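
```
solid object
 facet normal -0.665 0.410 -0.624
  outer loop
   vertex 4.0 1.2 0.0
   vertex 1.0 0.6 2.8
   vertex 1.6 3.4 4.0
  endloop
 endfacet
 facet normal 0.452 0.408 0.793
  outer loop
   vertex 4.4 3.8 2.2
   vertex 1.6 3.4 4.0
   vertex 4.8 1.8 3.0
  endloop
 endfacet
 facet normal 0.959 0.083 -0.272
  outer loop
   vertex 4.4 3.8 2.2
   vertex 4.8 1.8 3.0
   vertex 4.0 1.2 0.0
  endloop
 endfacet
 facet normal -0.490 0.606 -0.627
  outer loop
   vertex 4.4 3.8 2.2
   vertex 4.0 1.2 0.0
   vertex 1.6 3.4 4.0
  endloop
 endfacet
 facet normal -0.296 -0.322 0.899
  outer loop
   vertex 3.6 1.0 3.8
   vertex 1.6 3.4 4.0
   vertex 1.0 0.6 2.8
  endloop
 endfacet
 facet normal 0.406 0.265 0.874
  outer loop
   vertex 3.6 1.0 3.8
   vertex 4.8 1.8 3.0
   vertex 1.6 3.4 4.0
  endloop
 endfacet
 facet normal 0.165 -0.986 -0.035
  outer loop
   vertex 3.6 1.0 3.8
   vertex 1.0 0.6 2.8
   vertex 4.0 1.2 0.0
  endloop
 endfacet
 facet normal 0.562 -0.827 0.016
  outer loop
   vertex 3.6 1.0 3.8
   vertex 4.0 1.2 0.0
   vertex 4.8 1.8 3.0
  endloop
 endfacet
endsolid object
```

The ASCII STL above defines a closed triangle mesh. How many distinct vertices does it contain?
6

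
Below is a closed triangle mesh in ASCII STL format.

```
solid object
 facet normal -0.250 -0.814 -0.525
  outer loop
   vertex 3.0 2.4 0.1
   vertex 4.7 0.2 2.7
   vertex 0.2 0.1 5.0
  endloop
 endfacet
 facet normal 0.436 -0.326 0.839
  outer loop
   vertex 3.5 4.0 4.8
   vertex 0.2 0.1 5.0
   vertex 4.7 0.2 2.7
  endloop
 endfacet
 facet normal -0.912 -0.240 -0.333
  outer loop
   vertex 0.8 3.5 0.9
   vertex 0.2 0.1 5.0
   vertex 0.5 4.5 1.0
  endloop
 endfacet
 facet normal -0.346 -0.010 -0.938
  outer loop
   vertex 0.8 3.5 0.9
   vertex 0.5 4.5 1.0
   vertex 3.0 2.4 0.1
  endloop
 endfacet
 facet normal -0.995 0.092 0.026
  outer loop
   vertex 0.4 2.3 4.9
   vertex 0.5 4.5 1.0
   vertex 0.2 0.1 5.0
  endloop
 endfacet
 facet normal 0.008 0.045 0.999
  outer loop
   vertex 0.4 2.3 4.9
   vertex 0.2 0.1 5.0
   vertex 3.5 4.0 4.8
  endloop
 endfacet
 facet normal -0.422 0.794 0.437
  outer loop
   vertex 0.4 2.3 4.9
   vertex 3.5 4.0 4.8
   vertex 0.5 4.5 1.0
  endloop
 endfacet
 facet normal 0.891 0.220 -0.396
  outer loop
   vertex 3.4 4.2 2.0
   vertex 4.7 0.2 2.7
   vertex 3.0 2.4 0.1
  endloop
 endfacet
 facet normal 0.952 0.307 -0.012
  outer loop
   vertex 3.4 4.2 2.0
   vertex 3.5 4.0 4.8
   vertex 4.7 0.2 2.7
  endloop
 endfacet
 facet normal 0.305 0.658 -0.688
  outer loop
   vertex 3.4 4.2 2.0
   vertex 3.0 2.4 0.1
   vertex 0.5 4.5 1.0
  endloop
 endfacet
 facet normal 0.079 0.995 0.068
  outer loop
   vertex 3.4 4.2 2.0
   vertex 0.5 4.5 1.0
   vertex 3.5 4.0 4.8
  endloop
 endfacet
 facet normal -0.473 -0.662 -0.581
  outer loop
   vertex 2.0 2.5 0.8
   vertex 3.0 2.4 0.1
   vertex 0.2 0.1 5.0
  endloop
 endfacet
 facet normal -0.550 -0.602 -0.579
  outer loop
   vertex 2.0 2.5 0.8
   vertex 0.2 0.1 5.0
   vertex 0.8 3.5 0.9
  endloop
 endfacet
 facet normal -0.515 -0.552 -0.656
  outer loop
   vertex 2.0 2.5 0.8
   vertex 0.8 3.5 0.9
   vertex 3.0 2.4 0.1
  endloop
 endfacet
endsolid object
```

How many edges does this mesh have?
21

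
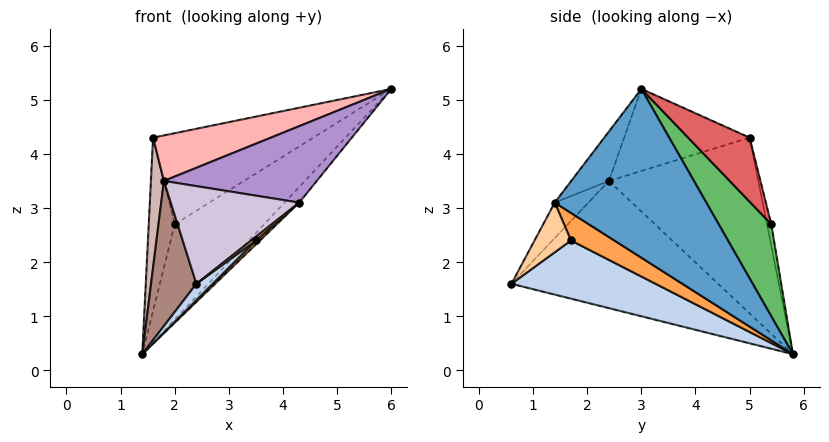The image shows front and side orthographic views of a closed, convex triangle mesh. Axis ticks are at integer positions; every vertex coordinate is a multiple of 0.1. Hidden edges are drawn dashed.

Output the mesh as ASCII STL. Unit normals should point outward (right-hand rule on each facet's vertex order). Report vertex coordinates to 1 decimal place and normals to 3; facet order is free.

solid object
 facet normal 0.747 0.072 -0.660
  outer loop
   vertex 4.3 1.4 3.1
   vertex 1.4 5.8 0.3
   vertex 6.0 3.0 5.2
  endloop
 endfacet
 facet normal 0.632 -0.071 -0.771
  outer loop
   vertex 3.5 1.7 2.4
   vertex 2.4 0.6 1.6
   vertex 1.4 5.8 0.3
  endloop
 endfacet
 facet normal 0.644 -0.060 -0.762
  outer loop
   vertex 3.5 1.7 2.4
   vertex 1.4 5.8 0.3
   vertex 4.3 1.4 3.1
  endloop
 endfacet
 facet normal 0.639 -0.082 -0.765
  outer loop
   vertex 3.5 1.7 2.4
   vertex 4.3 1.4 3.1
   vertex 2.4 0.6 1.6
  endloop
 endfacet
 facet normal 0.507 0.862 0.017
  outer loop
   vertex 2.0 5.4 2.7
   vertex 6.0 3.0 5.2
   vertex 1.4 5.8 0.3
  endloop
 endfacet
 facet normal -0.161 0.966 0.201
  outer loop
   vertex 2.0 5.4 2.7
   vertex 1.4 5.8 0.3
   vertex 1.6 5.0 4.3
  endloop
 endfacet
 facet normal 0.341 0.888 0.307
  outer loop
   vertex 2.0 5.4 2.7
   vertex 1.6 5.0 4.3
   vertex 6.0 3.0 5.2
  endloop
 endfacet
 facet normal -0.321 -0.301 0.898
  outer loop
   vertex 1.8 2.4 3.5
   vertex 6.0 3.0 5.2
   vertex 1.6 5.0 4.3
  endloop
 endfacet
 facet normal -0.175 -0.710 0.682
  outer loop
   vertex 1.8 2.4 3.5
   vertex 4.3 1.4 3.1
   vertex 6.0 3.0 5.2
  endloop
 endfacet
 facet normal -0.194 -0.742 0.642
  outer loop
   vertex 1.8 2.4 3.5
   vertex 2.4 0.6 1.6
   vertex 4.3 1.4 3.1
  endloop
 endfacet
 facet normal -0.971 -0.213 -0.105
  outer loop
   vertex 1.8 2.4 3.5
   vertex 1.4 5.8 0.3
   vertex 2.4 0.6 1.6
  endloop
 endfacet
 facet normal -0.996 -0.087 0.032
  outer loop
   vertex 1.8 2.4 3.5
   vertex 1.6 5.0 4.3
   vertex 1.4 5.8 0.3
  endloop
 endfacet
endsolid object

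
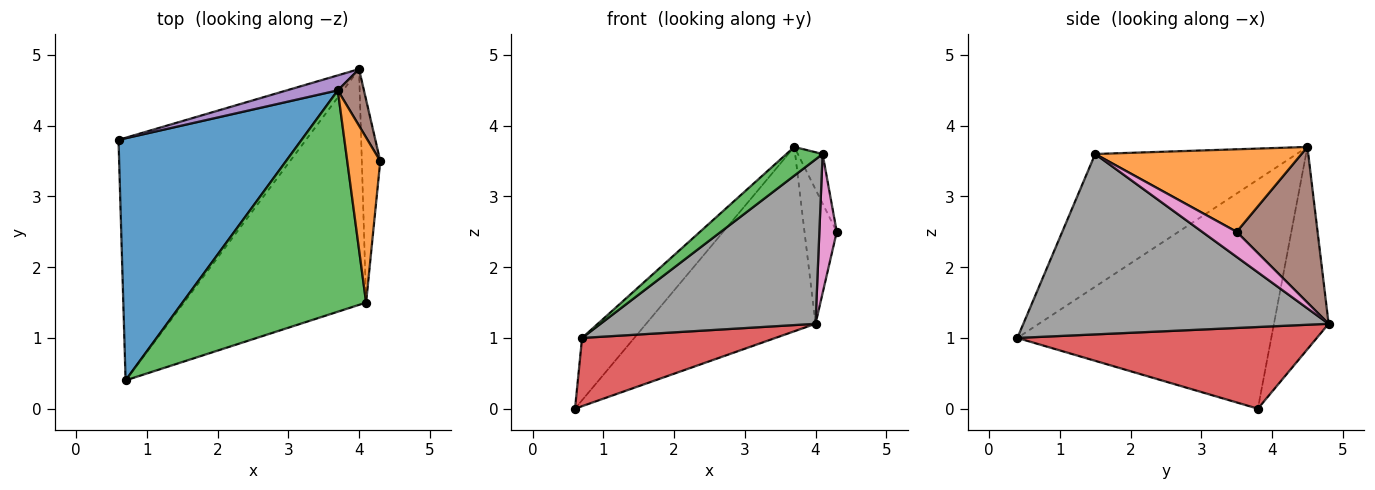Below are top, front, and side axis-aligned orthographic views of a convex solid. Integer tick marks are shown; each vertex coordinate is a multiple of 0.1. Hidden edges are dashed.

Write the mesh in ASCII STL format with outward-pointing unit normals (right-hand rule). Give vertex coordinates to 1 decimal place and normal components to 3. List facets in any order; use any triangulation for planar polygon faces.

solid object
 facet normal -0.771 0.159 0.616
  outer loop
   vertex 3.7 4.5 3.7
   vertex 0.6 3.8 0.0
   vertex 0.7 0.4 1.0
  endloop
 endfacet
 facet normal 0.923 0.111 0.369
  outer loop
   vertex 4.1 1.5 3.6
   vertex 4.3 3.5 2.5
   vertex 3.7 4.5 3.7
  endloop
 endfacet
 facet normal -0.583 -0.105 0.806
  outer loop
   vertex 4.1 1.5 3.6
   vertex 3.7 4.5 3.7
   vertex 0.7 0.4 1.0
  endloop
 endfacet
 facet normal 0.387 -0.250 -0.888
  outer loop
   vertex 4.0 4.8 1.2
   vertex 0.7 0.4 1.0
   vertex 0.6 3.8 0.0
  endloop
 endfacet
 facet normal -0.306 0.949 0.077
  outer loop
   vertex 4.0 4.8 1.2
   vertex 0.6 3.8 0.0
   vertex 3.7 4.5 3.7
  endloop
 endfacet
 facet normal 0.918 0.366 0.154
  outer loop
   vertex 4.0 4.8 1.2
   vertex 3.7 4.5 3.7
   vertex 4.3 3.5 2.5
  endloop
 endfacet
 facet normal 0.746 -0.376 -0.549
  outer loop
   vertex 4.0 4.8 1.2
   vertex 4.3 3.5 2.5
   vertex 4.1 1.5 3.6
  endloop
 endfacet
 facet normal 0.631 -0.444 -0.637
  outer loop
   vertex 4.0 4.8 1.2
   vertex 4.1 1.5 3.6
   vertex 0.7 0.4 1.0
  endloop
 endfacet
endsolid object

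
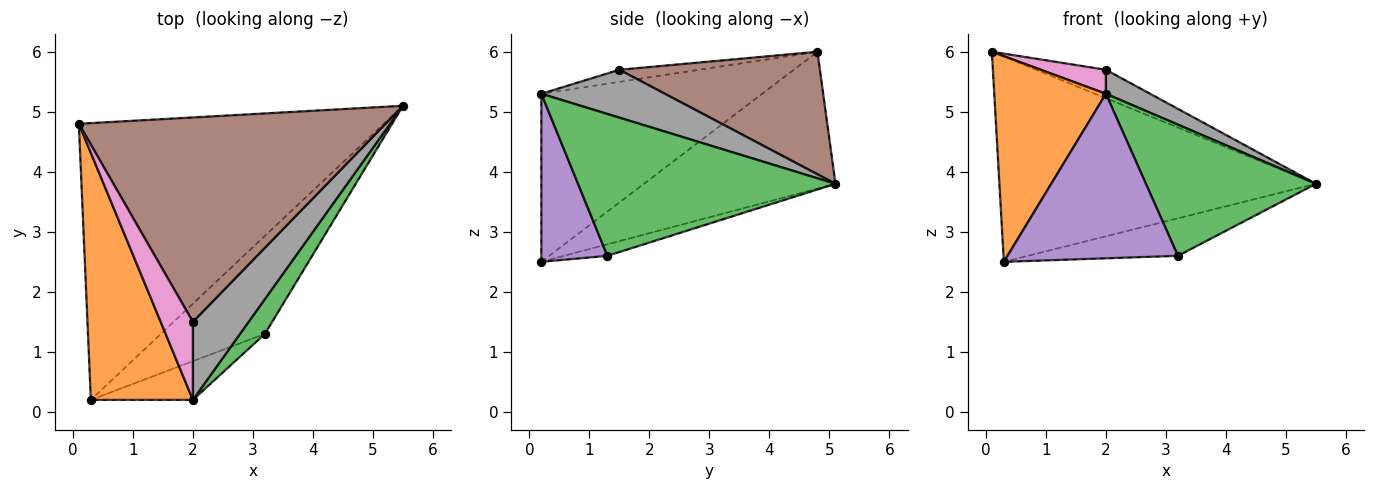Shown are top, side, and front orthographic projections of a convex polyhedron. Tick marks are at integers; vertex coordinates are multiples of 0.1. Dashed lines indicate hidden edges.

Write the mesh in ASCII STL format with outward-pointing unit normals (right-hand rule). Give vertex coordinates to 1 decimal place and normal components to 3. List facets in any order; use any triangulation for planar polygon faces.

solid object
 facet normal -0.339 0.560 -0.756
  outer loop
   vertex 0.3 0.2 2.5
   vertex 0.1 4.8 6.0
   vertex 5.5 5.1 3.8
  endloop
 endfacet
 facet normal -0.785 -0.397 0.476
  outer loop
   vertex 0.3 0.2 2.5
   vertex 2.0 0.2 5.3
   vertex 0.1 4.8 6.0
  endloop
 endfacet
 facet normal 0.826 -0.545 0.145
  outer loop
   vertex 3.2 1.3 2.6
   vertex 5.5 5.1 3.8
   vertex 2.0 0.2 5.3
  endloop
 endfacet
 facet normal -0.103 0.356 -0.929
  outer loop
   vertex 3.2 1.3 2.6
   vertex 0.3 0.2 2.5
   vertex 5.5 5.1 3.8
  endloop
 endfacet
 facet normal 0.353 -0.911 -0.214
  outer loop
   vertex 3.2 1.3 2.6
   vertex 2.0 0.2 5.3
   vertex 0.3 0.2 2.5
  endloop
 endfacet
 facet normal 0.368 0.128 0.921
  outer loop
   vertex 2.0 1.5 5.7
   vertex 5.5 5.1 3.8
   vertex 0.1 4.8 6.0
  endloop
 endfacet
 facet normal -0.339 -0.277 0.899
  outer loop
   vertex 2.0 1.5 5.7
   vertex 0.1 4.8 6.0
   vertex 2.0 0.2 5.3
  endloop
 endfacet
 facet normal 0.635 -0.227 0.739
  outer loop
   vertex 2.0 1.5 5.7
   vertex 2.0 0.2 5.3
   vertex 5.5 5.1 3.8
  endloop
 endfacet
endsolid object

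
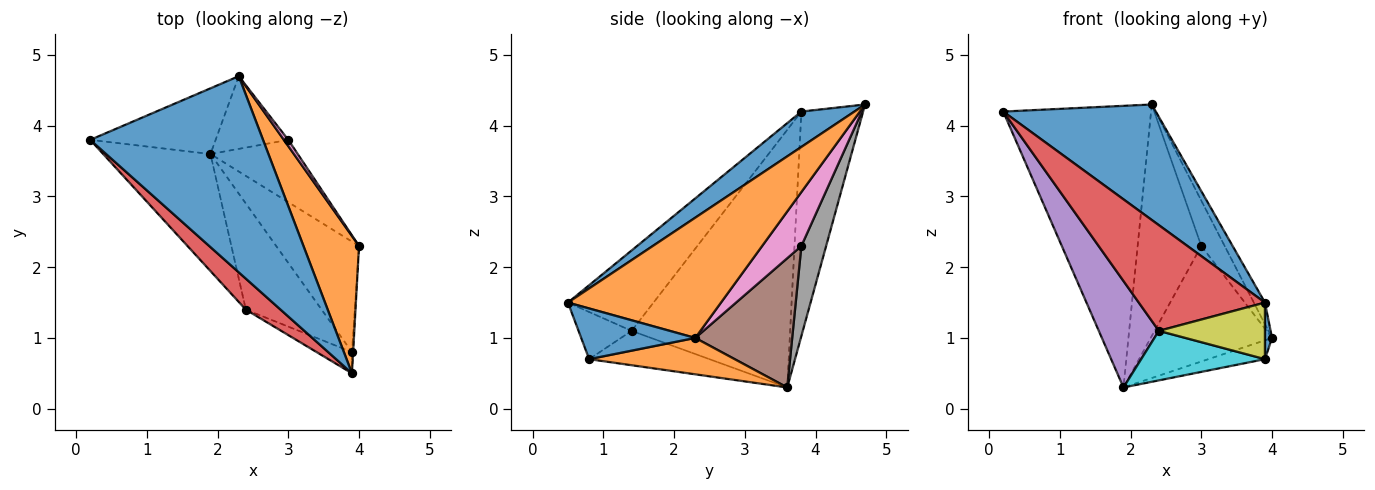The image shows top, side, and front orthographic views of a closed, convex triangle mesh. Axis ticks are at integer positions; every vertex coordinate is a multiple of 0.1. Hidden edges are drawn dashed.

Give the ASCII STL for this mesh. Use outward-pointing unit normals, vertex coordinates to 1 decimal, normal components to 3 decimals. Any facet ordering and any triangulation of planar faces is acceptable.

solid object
 facet normal 0.174 -0.500 0.849
  outer loop
   vertex 2.3 4.7 4.3
   vertex 0.2 3.8 4.2
   vertex 3.9 0.5 1.5
  endloop
 endfacet
 facet normal 0.906 0.066 0.419
  outer loop
   vertex 2.3 4.7 4.3
   vertex 3.9 0.5 1.5
   vertex 4.0 2.3 1.0
  endloop
 endfacet
 facet normal -0.377 0.902 -0.210
  outer loop
   vertex 2.3 4.7 4.3
   vertex 1.9 3.6 0.3
   vertex 0.2 3.8 4.2
  endloop
 endfacet
 facet normal -0.545 -0.804 0.236
  outer loop
   vertex 2.4 1.4 1.1
   vertex 3.9 0.5 1.5
   vertex 0.2 3.8 4.2
  endloop
 endfacet
 facet normal -0.871 -0.330 -0.363
  outer loop
   vertex 2.4 1.4 1.1
   vertex 0.2 3.8 4.2
   vertex 1.9 3.6 0.3
  endloop
 endfacet
 facet normal 0.575 0.720 -0.388
  outer loop
   vertex 3.0 3.8 2.3
   vertex 4.0 2.3 1.0
   vertex 1.9 3.6 0.3
  endloop
 endfacet
 facet normal 0.857 0.510 0.070
  outer loop
   vertex 3.0 3.8 2.3
   vertex 2.3 4.7 4.3
   vertex 4.0 2.3 1.0
  endloop
 endfacet
 facet normal 0.348 0.895 -0.281
  outer loop
   vertex 3.0 3.8 2.3
   vertex 1.9 3.6 0.3
   vertex 2.3 4.7 4.3
  endloop
 endfacet
 facet normal -0.424 -0.848 -0.318
  outer loop
   vertex 3.9 0.8 0.7
   vertex 3.9 0.5 1.5
   vertex 2.4 1.4 1.1
  endloop
 endfacet
 facet normal -0.380 -0.391 -0.838
  outer loop
   vertex 3.9 0.8 0.7
   vertex 2.4 1.4 1.1
   vertex 1.9 3.6 0.3
  endloop
 endfacet
 facet normal 0.998 -0.062 -0.023
  outer loop
   vertex 3.9 0.8 0.7
   vertex 4.0 2.3 1.0
   vertex 3.9 0.5 1.5
  endloop
 endfacet
 facet normal 0.397 0.154 -0.905
  outer loop
   vertex 3.9 0.8 0.7
   vertex 1.9 3.6 0.3
   vertex 4.0 2.3 1.0
  endloop
 endfacet
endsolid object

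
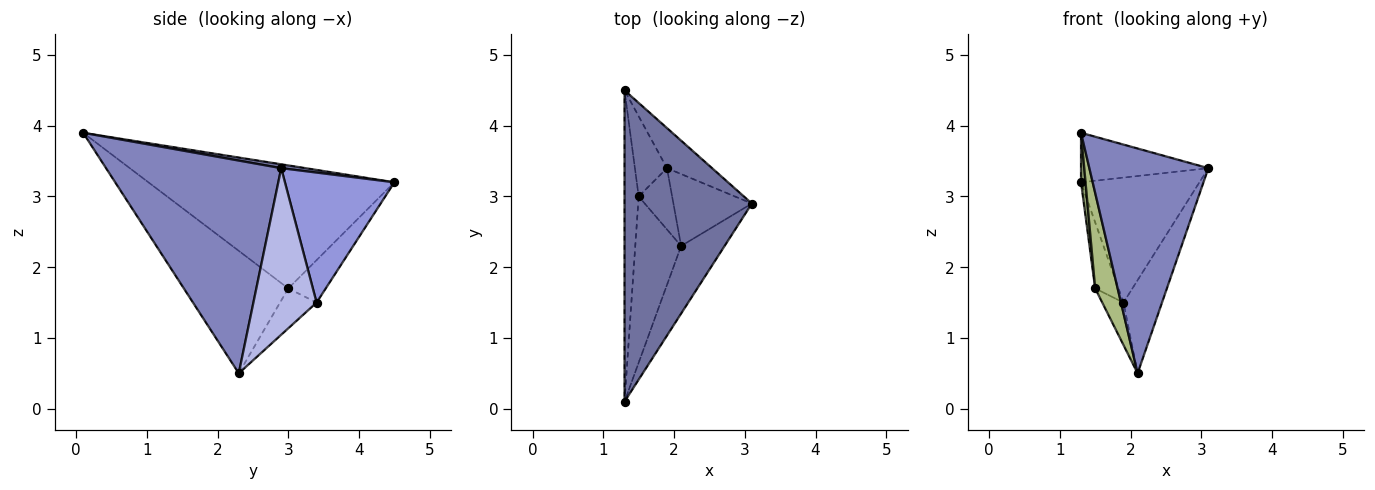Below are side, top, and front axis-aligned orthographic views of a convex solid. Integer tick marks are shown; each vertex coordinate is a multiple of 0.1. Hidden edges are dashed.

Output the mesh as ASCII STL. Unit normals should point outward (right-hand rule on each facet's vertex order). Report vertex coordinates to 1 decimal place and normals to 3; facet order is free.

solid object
 facet normal 0.030 0.157 0.987
  outer loop
   vertex 1.3 0.1 3.9
   vertex 3.1 2.9 3.4
   vertex 1.3 4.5 3.2
  endloop
 endfacet
 facet normal 0.816 -0.554 -0.167
  outer loop
   vertex 2.1 2.3 0.5
   vertex 3.1 2.9 3.4
   vertex 1.3 0.1 3.9
  endloop
 endfacet
 facet normal 0.661 0.715 -0.229
  outer loop
   vertex 1.9 3.4 1.5
   vertex 1.3 4.5 3.2
   vertex 3.1 2.9 3.4
  endloop
 endfacet
 facet normal 0.792 0.483 -0.373
  outer loop
   vertex 1.9 3.4 1.5
   vertex 3.1 2.9 3.4
   vertex 2.1 2.3 0.5
  endloop
 endfacet
 facet normal -0.993 -0.018 -0.114
  outer loop
   vertex 1.5 3.0 1.7
   vertex 1.3 0.1 3.9
   vertex 1.3 4.5 3.2
  endloop
 endfacet
 facet normal -0.918 -0.198 -0.344
  outer loop
   vertex 1.5 3.0 1.7
   vertex 2.1 2.3 0.5
   vertex 1.3 0.1 3.9
  endloop
 endfacet
 facet normal -0.715 0.445 -0.540
  outer loop
   vertex 1.5 3.0 1.7
   vertex 1.3 4.5 3.2
   vertex 1.9 3.4 1.5
  endloop
 endfacet
 facet normal -0.700 0.406 -0.587
  outer loop
   vertex 1.5 3.0 1.7
   vertex 1.9 3.4 1.5
   vertex 2.1 2.3 0.5
  endloop
 endfacet
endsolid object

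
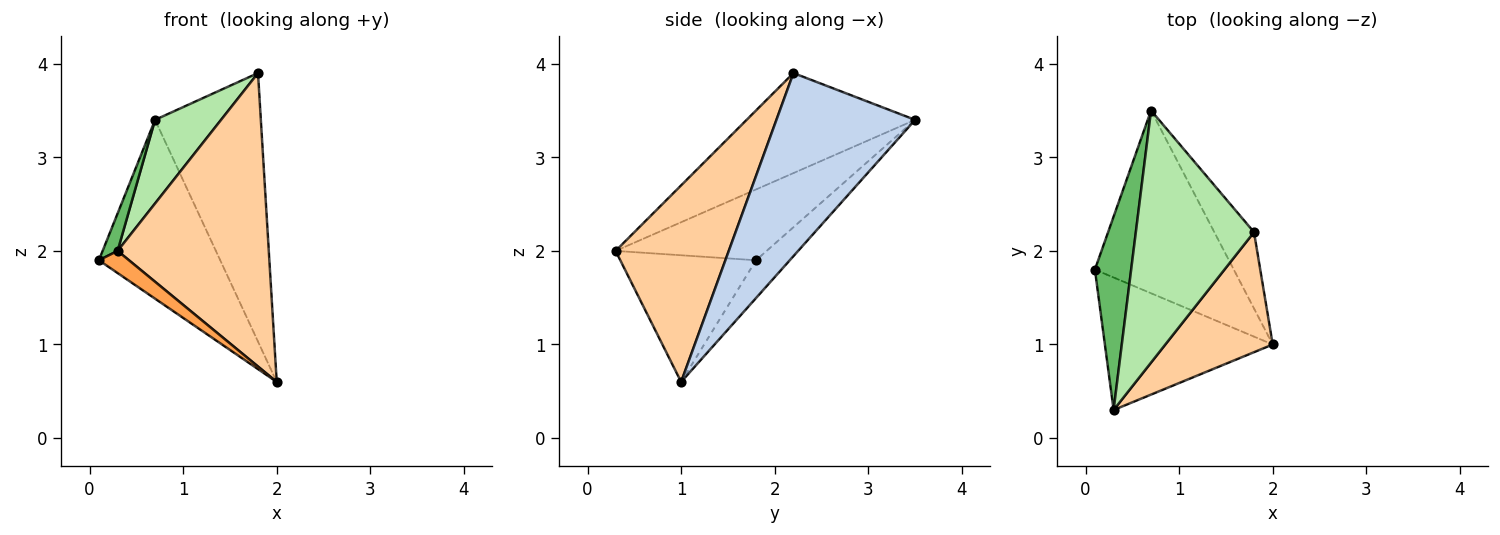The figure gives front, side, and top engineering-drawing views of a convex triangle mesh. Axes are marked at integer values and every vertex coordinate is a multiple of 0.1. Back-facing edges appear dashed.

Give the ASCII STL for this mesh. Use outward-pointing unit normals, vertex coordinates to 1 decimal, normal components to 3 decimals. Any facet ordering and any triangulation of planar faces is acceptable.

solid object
 facet normal -0.191 0.686 -0.702
  outer loop
   vertex 0.7 3.5 3.4
   vertex 2.0 1.0 0.6
   vertex 0.1 1.8 1.9
  endloop
 endfacet
 facet normal 0.784 0.598 -0.170
  outer loop
   vertex 1.8 2.2 3.9
   vertex 2.0 1.0 0.6
   vertex 0.7 3.5 3.4
  endloop
 endfacet
 facet normal -0.597 -0.132 -0.791
  outer loop
   vertex 0.3 0.3 2.0
   vertex 0.1 1.8 1.9
   vertex 2.0 1.0 0.6
  endloop
 endfacet
 facet normal 0.570 -0.761 0.311
  outer loop
   vertex 0.3 0.3 2.0
   vertex 2.0 1.0 0.6
   vertex 1.8 2.2 3.9
  endloop
 endfacet
 facet normal -0.887 -0.088 0.454
  outer loop
   vertex 0.3 0.3 2.0
   vertex 0.7 3.5 3.4
   vertex 0.1 1.8 1.9
  endloop
 endfacet
 facet normal -0.626 -0.245 0.740
  outer loop
   vertex 0.3 0.3 2.0
   vertex 1.8 2.2 3.9
   vertex 0.7 3.5 3.4
  endloop
 endfacet
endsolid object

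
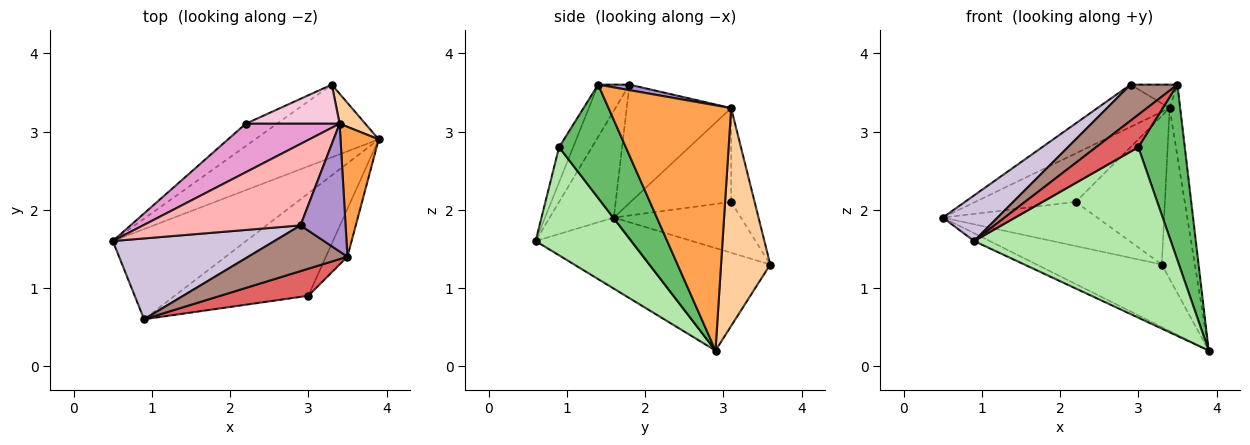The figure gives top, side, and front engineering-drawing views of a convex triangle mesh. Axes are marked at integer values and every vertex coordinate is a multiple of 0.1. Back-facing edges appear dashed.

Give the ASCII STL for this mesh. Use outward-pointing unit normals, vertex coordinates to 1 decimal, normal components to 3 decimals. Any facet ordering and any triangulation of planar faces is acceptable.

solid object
 facet normal -0.532 0.552 -0.642
  outer loop
   vertex 3.3 3.6 1.3
   vertex 3.9 2.9 0.2
   vertex 0.5 1.6 1.9
  endloop
 endfacet
 facet normal -0.469 0.076 -0.880
  outer loop
   vertex 0.9 0.6 1.6
   vertex 0.5 1.6 1.9
   vertex 3.9 2.9 0.2
  endloop
 endfacet
 facet normal 0.985 0.085 0.153
  outer loop
   vertex 3.4 3.1 3.3
   vertex 3.5 1.4 3.6
   vertex 3.9 2.9 0.2
  endloop
 endfacet
 facet normal 0.826 0.555 0.097
  outer loop
   vertex 3.4 3.1 3.3
   vertex 3.9 2.9 0.2
   vertex 3.3 3.6 1.3
  endloop
 endfacet
 facet normal 0.811 -0.565 -0.154
  outer loop
   vertex 3.0 0.9 2.8
   vertex 3.9 2.9 0.2
   vertex 3.5 1.4 3.6
  endloop
 endfacet
 facet normal 0.385 -0.791 -0.475
  outer loop
   vertex 3.0 0.9 2.8
   vertex 0.9 0.6 1.6
   vertex 3.9 2.9 0.2
  endloop
 endfacet
 facet normal -0.248 -0.744 0.620
  outer loop
   vertex 3.0 0.9 2.8
   vertex 3.5 1.4 3.6
   vertex 0.9 0.6 1.6
  endloop
 endfacet
 facet normal -0.555 0.384 0.738
  outer loop
   vertex 2.9 1.8 3.6
   vertex 3.4 3.1 3.3
   vertex 0.5 1.6 1.9
  endloop
 endfacet
 facet normal 0.120 0.179 0.976
  outer loop
   vertex 2.9 1.8 3.6
   vertex 3.5 1.4 3.6
   vertex 3.4 3.1 3.3
  endloop
 endfacet
 facet normal -0.499 -0.426 0.755
  outer loop
   vertex 2.9 1.8 3.6
   vertex 0.5 1.6 1.9
   vertex 0.9 0.6 1.6
  endloop
 endfacet
 facet normal -0.382 -0.573 0.725
  outer loop
   vertex 2.9 1.8 3.6
   vertex 0.9 0.6 1.6
   vertex 3.5 1.4 3.6
  endloop
 endfacet
 facet normal -0.592 0.719 -0.364
  outer loop
   vertex 2.2 3.1 2.1
   vertex 3.3 3.6 1.3
   vertex 0.5 1.6 1.9
  endloop
 endfacet
 facet normal -0.577 0.577 0.577
  outer loop
   vertex 2.2 3.1 2.1
   vertex 0.5 1.6 1.9
   vertex 3.4 3.1 3.3
  endloop
 endfacet
 facet normal -0.247 0.937 0.247
  outer loop
   vertex 2.2 3.1 2.1
   vertex 3.4 3.1 3.3
   vertex 3.3 3.6 1.3
  endloop
 endfacet
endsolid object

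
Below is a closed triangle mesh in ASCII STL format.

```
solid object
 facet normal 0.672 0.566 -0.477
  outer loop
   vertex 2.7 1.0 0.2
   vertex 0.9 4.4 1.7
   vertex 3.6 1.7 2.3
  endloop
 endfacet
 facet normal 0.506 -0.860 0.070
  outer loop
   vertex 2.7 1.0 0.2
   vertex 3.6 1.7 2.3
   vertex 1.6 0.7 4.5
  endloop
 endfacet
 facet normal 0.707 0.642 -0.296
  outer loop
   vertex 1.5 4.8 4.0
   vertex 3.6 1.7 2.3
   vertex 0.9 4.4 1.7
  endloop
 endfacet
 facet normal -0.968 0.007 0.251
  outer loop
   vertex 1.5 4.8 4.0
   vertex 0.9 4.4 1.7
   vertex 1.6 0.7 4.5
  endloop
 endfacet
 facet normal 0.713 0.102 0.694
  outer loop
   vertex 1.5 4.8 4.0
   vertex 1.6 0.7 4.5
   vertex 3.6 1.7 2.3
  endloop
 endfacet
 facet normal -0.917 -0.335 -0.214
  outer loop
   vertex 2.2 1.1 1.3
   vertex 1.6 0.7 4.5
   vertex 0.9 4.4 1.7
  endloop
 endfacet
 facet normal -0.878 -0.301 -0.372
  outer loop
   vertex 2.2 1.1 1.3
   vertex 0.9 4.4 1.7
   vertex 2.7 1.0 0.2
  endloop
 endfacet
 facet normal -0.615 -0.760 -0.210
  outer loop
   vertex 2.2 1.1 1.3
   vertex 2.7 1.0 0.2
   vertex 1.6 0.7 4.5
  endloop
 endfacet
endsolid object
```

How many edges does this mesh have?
12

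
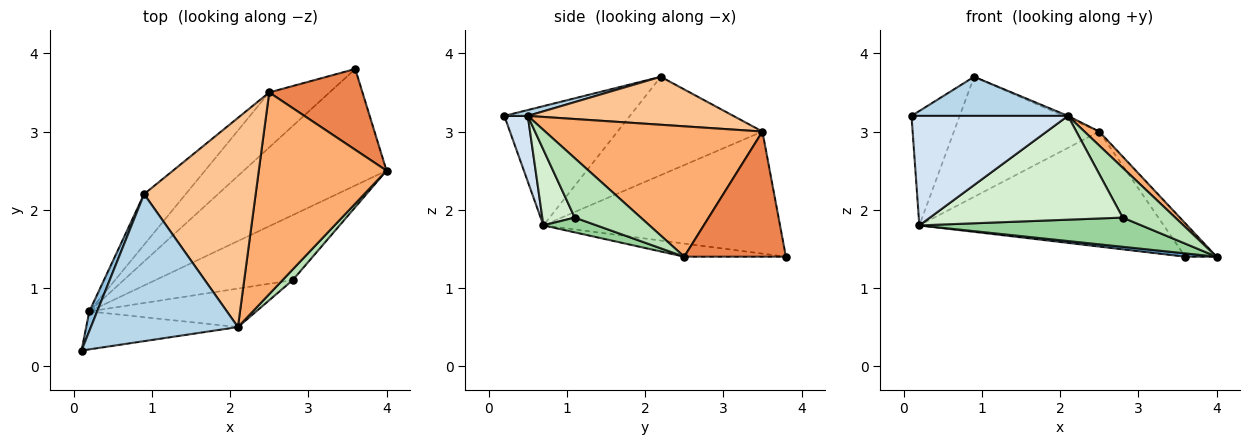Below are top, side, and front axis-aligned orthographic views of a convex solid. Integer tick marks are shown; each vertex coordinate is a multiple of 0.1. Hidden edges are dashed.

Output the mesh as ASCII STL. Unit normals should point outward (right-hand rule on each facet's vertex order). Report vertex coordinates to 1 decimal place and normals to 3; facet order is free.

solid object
 facet normal -0.091 -0.028 -0.995
  outer loop
   vertex 0.2 0.7 1.8
   vertex 3.6 3.8 1.4
   vertex 4.0 2.5 1.4
  endloop
 endfacet
 facet normal -0.932 0.357 0.061
  outer loop
   vertex 0.2 0.7 1.8
   vertex 0.1 0.2 3.2
   vertex 0.9 2.2 3.7
  endloop
 endfacet
 facet normal 0.039 -0.257 0.966
  outer loop
   vertex 2.1 0.5 3.2
   vertex 0.9 2.2 3.7
   vertex 0.1 0.2 3.2
  endloop
 endfacet
 facet normal 0.140 -0.936 -0.324
  outer loop
   vertex 2.1 0.5 3.2
   vertex 0.1 0.2 3.2
   vertex 0.2 0.7 1.8
  endloop
 endfacet
 facet normal 0.779 0.240 0.580
  outer loop
   vertex 2.5 3.5 3.0
   vertex 4.0 2.5 1.4
   vertex 3.6 3.8 1.4
  endloop
 endfacet
 facet normal 0.713 -0.049 0.699
  outer loop
   vertex 2.5 3.5 3.0
   vertex 2.1 0.5 3.2
   vertex 4.0 2.5 1.4
  endloop
 endfacet
 facet normal 0.395 0.009 0.919
  outer loop
   vertex 2.5 3.5 3.0
   vertex 0.9 2.2 3.7
   vertex 2.1 0.5 3.2
  endloop
 endfacet
 facet normal -0.658 0.680 -0.325
  outer loop
   vertex 2.5 3.5 3.0
   vertex 3.6 3.8 1.4
   vertex 0.2 0.7 1.8
  endloop
 endfacet
 facet normal -0.677 0.678 -0.286
  outer loop
   vertex 2.5 3.5 3.0
   vertex 0.2 0.7 1.8
   vertex 0.9 2.2 3.7
  endloop
 endfacet
 facet normal 0.098 -0.408 -0.908
  outer loop
   vertex 2.8 1.1 1.9
   vertex 0.2 0.7 1.8
   vertex 4.0 2.5 1.4
  endloop
 endfacet
 facet normal 0.775 -0.617 0.133
  outer loop
   vertex 2.8 1.1 1.9
   vertex 4.0 2.5 1.4
   vertex 2.1 0.5 3.2
  endloop
 endfacet
 facet normal 0.156 -0.926 -0.344
  outer loop
   vertex 2.8 1.1 1.9
   vertex 2.1 0.5 3.2
   vertex 0.2 0.7 1.8
  endloop
 endfacet
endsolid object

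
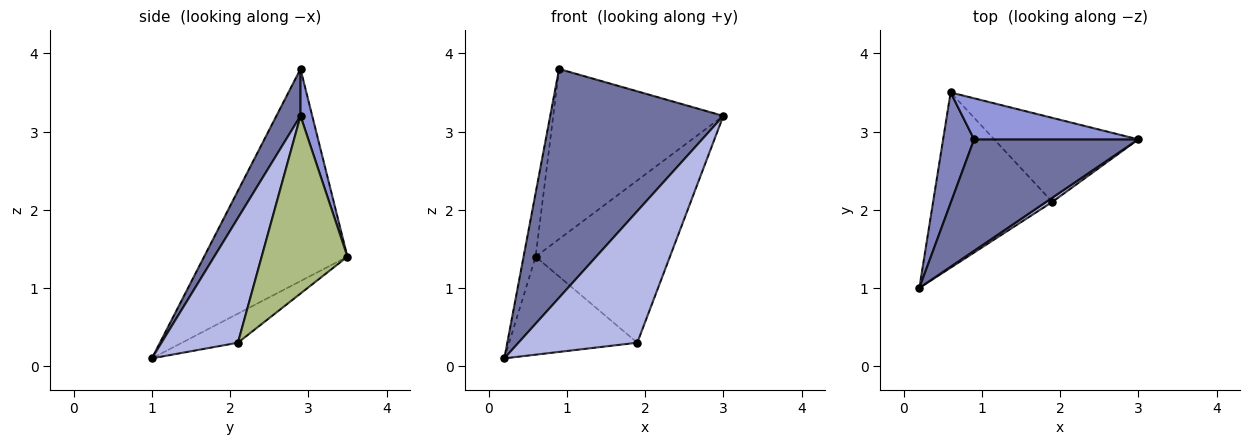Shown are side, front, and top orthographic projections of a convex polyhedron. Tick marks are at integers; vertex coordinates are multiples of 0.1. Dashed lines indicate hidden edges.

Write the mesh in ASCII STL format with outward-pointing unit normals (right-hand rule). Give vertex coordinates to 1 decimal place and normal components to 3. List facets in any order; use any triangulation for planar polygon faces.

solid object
 facet normal 0.124 -0.892 0.435
  outer loop
   vertex 0.9 2.9 3.8
   vertex 0.2 1.0 0.1
   vertex 3.0 2.9 3.2
  endloop
 endfacet
 facet normal -0.986 0.083 0.144
  outer loop
   vertex 0.9 2.9 3.8
   vertex 0.6 3.5 1.4
   vertex 0.2 1.0 0.1
  endloop
 endfacet
 facet normal 0.067 0.970 0.234
  outer loop
   vertex 0.9 2.9 3.8
   vertex 3.0 2.9 3.2
   vertex 0.6 3.5 1.4
  endloop
 endfacet
 facet normal 0.541 -0.841 0.027
  outer loop
   vertex 1.9 2.1 0.3
   vertex 3.0 2.9 3.2
   vertex 0.2 1.0 0.1
  endloop
 endfacet
 facet normal -0.208 0.477 -0.854
  outer loop
   vertex 1.9 2.1 0.3
   vertex 0.2 1.0 0.1
   vertex 0.6 3.5 1.4
  endloop
 endfacet
 facet normal 0.493 0.772 -0.400
  outer loop
   vertex 1.9 2.1 0.3
   vertex 0.6 3.5 1.4
   vertex 3.0 2.9 3.2
  endloop
 endfacet
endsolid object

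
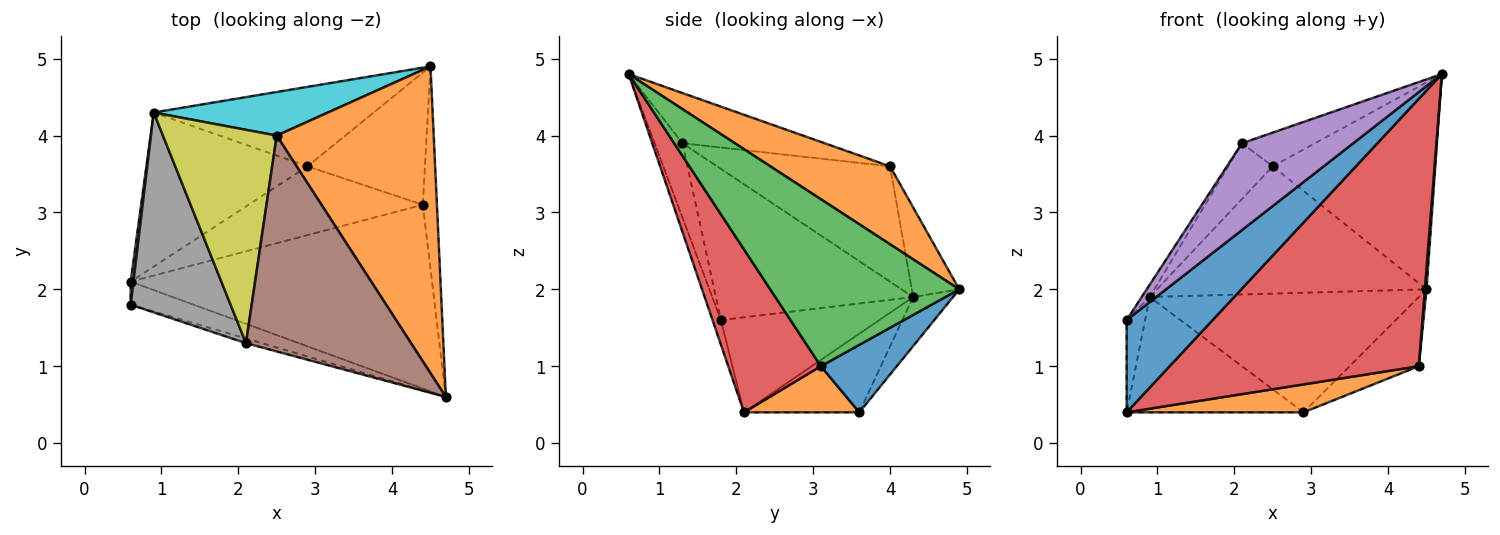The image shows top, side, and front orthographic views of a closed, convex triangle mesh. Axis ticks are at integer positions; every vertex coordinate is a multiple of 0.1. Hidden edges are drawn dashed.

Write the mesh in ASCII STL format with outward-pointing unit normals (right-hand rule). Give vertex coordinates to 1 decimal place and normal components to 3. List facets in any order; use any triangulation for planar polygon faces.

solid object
 facet normal -0.094 -0.966 -0.241
  outer loop
   vertex 0.6 2.1 0.4
   vertex 4.7 0.6 4.8
   vertex 0.6 1.8 1.6
  endloop
 endfacet
 facet normal 0.381 0.517 0.767
  outer loop
   vertex 2.5 4.0 3.6
   vertex 4.7 0.6 4.8
   vertex 4.5 4.9 2.0
  endloop
 endfacet
 facet normal 0.996 -0.009 -0.084
  outer loop
   vertex 4.4 3.1 1.0
   vertex 4.5 4.9 2.0
   vertex 4.7 0.6 4.8
  endloop
 endfacet
 facet normal 0.293 -0.788 -0.542
  outer loop
   vertex 4.4 3.1 1.0
   vertex 4.7 0.6 4.8
   vertex 0.6 2.1 0.4
  endloop
 endfacet
 facet normal -0.243 -0.969 -0.052
  outer loop
   vertex 2.1 1.3 3.9
   vertex 0.6 1.8 1.6
   vertex 4.7 0.6 4.8
  endloop
 endfacet
 facet normal -0.288 0.148 0.946
  outer loop
   vertex 2.1 1.3 3.9
   vertex 4.7 0.6 4.8
   vertex 2.5 4.0 3.6
  endloop
 endfacet
 facet normal -0.993 0.116 0.029
  outer loop
   vertex 0.9 4.3 1.9
   vertex 0.6 2.1 0.4
   vertex 0.6 1.8 1.6
  endloop
 endfacet
 facet normal -0.834 0.034 0.551
  outer loop
   vertex 0.9 4.3 1.9
   vertex 0.6 1.8 1.6
   vertex 2.1 1.3 3.9
  endloop
 endfacet
 facet normal -0.700 0.180 0.691
  outer loop
   vertex 0.9 4.3 1.9
   vertex 2.1 1.3 3.9
   vertex 2.5 4.0 3.6
  endloop
 endfacet
 facet normal -0.164 0.933 0.319
  outer loop
   vertex 0.9 4.3 1.9
   vertex 2.5 4.0 3.6
   vertex 4.5 4.9 2.0
  endloop
 endfacet
 facet normal 0.454 0.413 -0.790
  outer loop
   vertex 2.9 3.6 0.4
   vertex 4.5 4.9 2.0
   vertex 4.4 3.1 1.0
  endloop
 endfacet
 facet normal 0.238 -0.365 -0.900
  outer loop
   vertex 2.9 3.6 0.4
   vertex 4.4 3.1 1.0
   vertex 0.6 2.1 0.4
  endloop
 endfacet
 facet normal -0.123 0.827 -0.549
  outer loop
   vertex 2.9 3.6 0.4
   vertex 0.9 4.3 1.9
   vertex 4.5 4.9 2.0
  endloop
 endfacet
 facet normal -0.364 0.558 -0.746
  outer loop
   vertex 2.9 3.6 0.4
   vertex 0.6 2.1 0.4
   vertex 0.9 4.3 1.9
  endloop
 endfacet
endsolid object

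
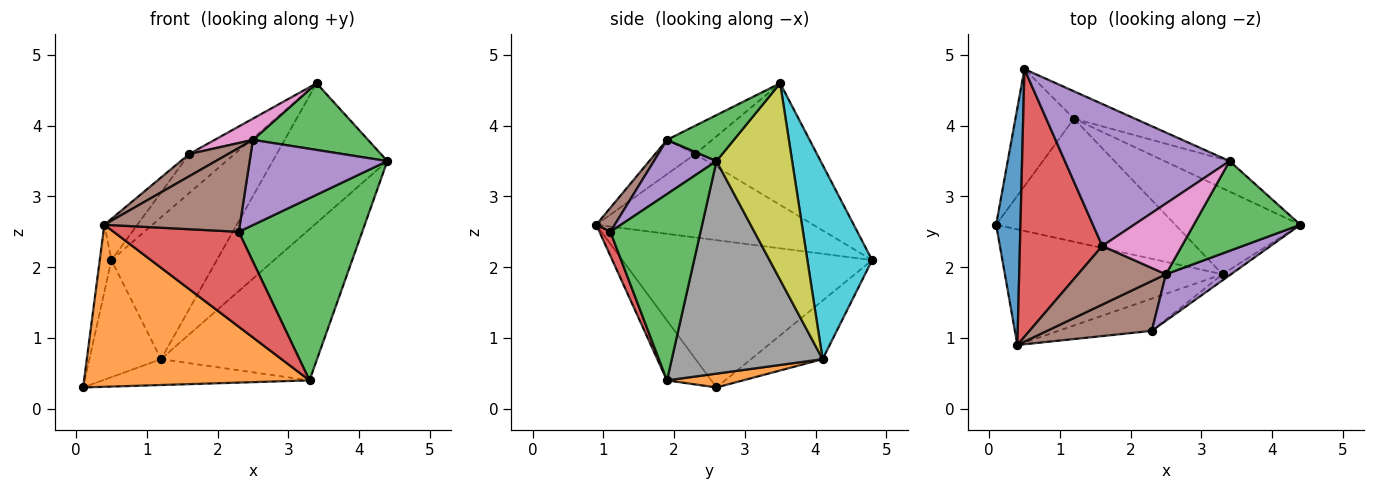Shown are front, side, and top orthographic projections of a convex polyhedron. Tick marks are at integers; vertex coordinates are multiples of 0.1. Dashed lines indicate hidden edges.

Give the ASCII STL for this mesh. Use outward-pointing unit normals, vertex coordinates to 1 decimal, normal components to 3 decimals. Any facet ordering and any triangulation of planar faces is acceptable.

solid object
 facet normal -0.986 0.046 0.163
  outer loop
   vertex 0.4 0.9 2.6
   vertex 0.5 4.8 2.1
   vertex 0.1 2.6 0.3
  endloop
 endfacet
 facet normal -0.158 -0.804 -0.574
  outer loop
   vertex 3.3 1.9 0.4
   vertex 0.4 0.9 2.6
   vertex 0.1 2.6 0.3
  endloop
 endfacet
 facet normal 0.327 -0.563 0.759
  outer loop
   vertex 2.5 1.9 3.8
   vertex 4.4 2.6 3.5
   vertex 3.4 3.5 4.6
  endloop
 endfacet
 facet normal -0.708 0.108 0.698
  outer loop
   vertex 1.6 2.3 3.6
   vertex 0.5 4.8 2.1
   vertex 0.4 0.9 2.6
  endloop
 endfacet
 facet normal -0.580 0.216 0.785
  outer loop
   vertex 1.6 2.3 3.6
   vertex 3.4 3.5 4.6
   vertex 0.5 4.8 2.1
  endloop
 endfacet
 facet normal -0.343 -0.333 0.878
  outer loop
   vertex 1.6 2.3 3.6
   vertex 0.4 0.9 2.6
   vertex 2.5 1.9 3.8
  endloop
 endfacet
 facet normal -0.322 -0.272 0.907
  outer loop
   vertex 1.6 2.3 3.6
   vertex 2.5 1.9 3.8
   vertex 3.4 3.5 4.6
  endloop
 endfacet
 facet normal 0.643 0.666 -0.379
  outer loop
   vertex 1.2 4.1 0.7
   vertex 4.4 2.6 3.5
   vertex 3.3 1.9 0.4
  endloop
 endfacet
 facet normal 0.542 0.821 -0.179
  outer loop
   vertex 1.2 4.1 0.7
   vertex 3.4 3.5 4.6
   vertex 4.4 2.6 3.5
  endloop
 endfacet
 facet normal 0.517 0.841 -0.162
  outer loop
   vertex 1.2 4.1 0.7
   vertex 0.5 4.8 2.1
   vertex 3.4 3.5 4.6
  endloop
 endfacet
 facet normal -0.577 0.577 -0.577
  outer loop
   vertex 1.2 4.1 0.7
   vertex 0.1 2.6 0.3
   vertex 0.5 4.8 2.1
  endloop
 endfacet
 facet normal 0.075 0.205 -0.976
  outer loop
   vertex 1.2 4.1 0.7
   vertex 3.3 1.9 0.4
   vertex 0.1 2.6 0.3
  endloop
 endfacet
 facet normal 0.589 -0.807 -0.027
  outer loop
   vertex 2.3 1.1 2.5
   vertex 3.3 1.9 0.4
   vertex 4.4 2.6 3.5
  endloop
 endfacet
 facet normal 0.082 -0.944 -0.320
  outer loop
   vertex 2.3 1.1 2.5
   vertex 0.4 0.9 2.6
   vertex 3.3 1.9 0.4
  endloop
 endfacet
 facet normal 0.371 -0.815 0.445
  outer loop
   vertex 2.3 1.1 2.5
   vertex 4.4 2.6 3.5
   vertex 2.5 1.9 3.8
  endloop
 endfacet
 facet normal 0.117 -0.854 0.507
  outer loop
   vertex 2.3 1.1 2.5
   vertex 2.5 1.9 3.8
   vertex 0.4 0.9 2.6
  endloop
 endfacet
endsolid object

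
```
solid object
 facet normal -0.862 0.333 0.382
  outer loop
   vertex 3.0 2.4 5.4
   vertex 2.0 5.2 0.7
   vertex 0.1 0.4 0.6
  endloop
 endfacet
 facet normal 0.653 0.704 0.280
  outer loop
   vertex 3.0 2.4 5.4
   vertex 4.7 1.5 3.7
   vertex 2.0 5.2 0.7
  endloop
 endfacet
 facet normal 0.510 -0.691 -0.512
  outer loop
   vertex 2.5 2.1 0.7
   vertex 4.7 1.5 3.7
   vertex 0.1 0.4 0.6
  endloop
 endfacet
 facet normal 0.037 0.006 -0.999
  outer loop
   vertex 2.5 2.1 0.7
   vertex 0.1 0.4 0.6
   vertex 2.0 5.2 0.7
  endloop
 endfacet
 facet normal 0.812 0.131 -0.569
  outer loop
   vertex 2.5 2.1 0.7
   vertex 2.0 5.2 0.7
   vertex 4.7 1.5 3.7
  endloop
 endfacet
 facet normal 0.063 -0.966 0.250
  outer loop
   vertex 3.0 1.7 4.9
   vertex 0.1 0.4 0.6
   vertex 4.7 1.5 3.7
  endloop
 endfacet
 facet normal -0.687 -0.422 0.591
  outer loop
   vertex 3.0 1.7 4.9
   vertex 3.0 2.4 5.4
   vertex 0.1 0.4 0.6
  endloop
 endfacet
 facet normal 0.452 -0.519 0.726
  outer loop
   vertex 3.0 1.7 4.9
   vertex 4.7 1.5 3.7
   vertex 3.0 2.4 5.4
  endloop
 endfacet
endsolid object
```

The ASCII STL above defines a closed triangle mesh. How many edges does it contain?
12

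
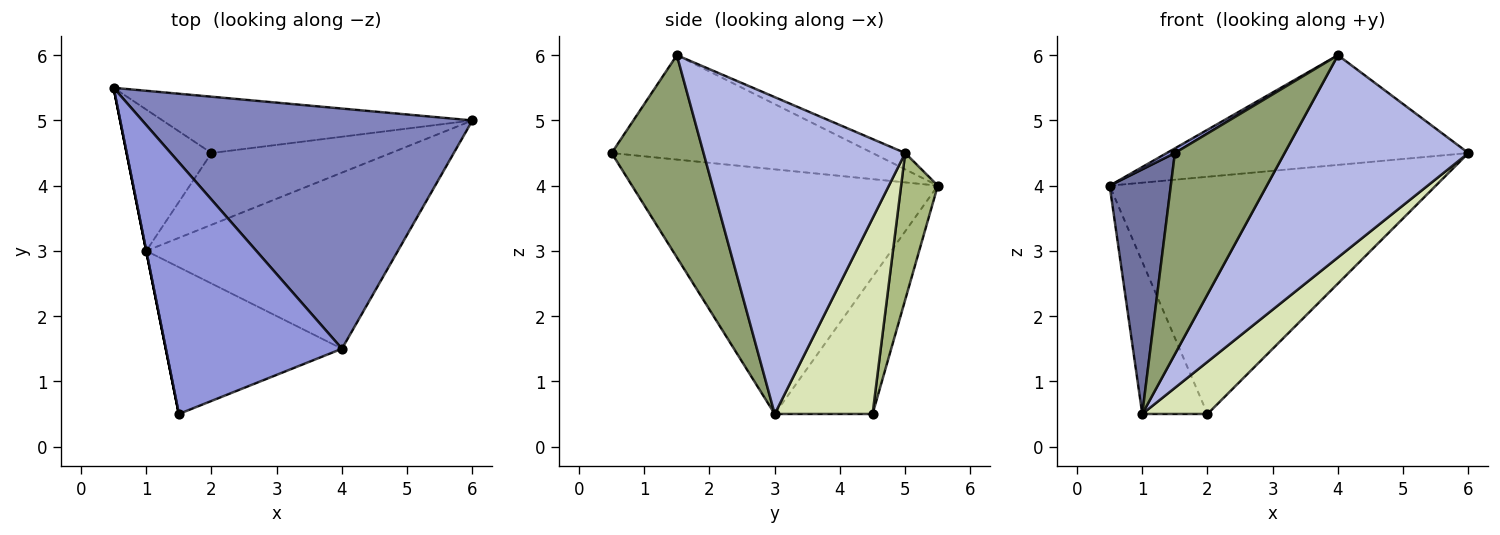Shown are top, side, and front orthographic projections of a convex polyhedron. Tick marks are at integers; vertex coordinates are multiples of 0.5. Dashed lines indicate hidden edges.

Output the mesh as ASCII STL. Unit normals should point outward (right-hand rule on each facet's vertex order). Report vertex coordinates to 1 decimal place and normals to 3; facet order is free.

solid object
 facet normal -0.981 -0.196 0.000
  outer loop
   vertex 1.0 3.0 0.5
   vertex 1.5 0.5 4.5
   vertex 0.5 5.5 4.0
  endloop
 endfacet
 facet normal -0.045 0.415 0.909
  outer loop
   vertex 4.0 1.5 6.0
   vertex 6.0 5.0 4.5
   vertex 0.5 5.5 4.0
  endloop
 endfacet
 facet normal -0.510 -0.016 0.860
  outer loop
   vertex 4.0 1.5 6.0
   vertex 0.5 5.5 4.0
   vertex 1.5 0.5 4.5
  endloop
 endfacet
 facet normal 0.637 -0.581 -0.506
  outer loop
   vertex 4.0 1.5 6.0
   vertex 1.0 3.0 0.5
   vertex 6.0 5.0 4.5
  endloop
 endfacet
 facet normal 0.560 -0.669 -0.488
  outer loop
   vertex 4.0 1.5 6.0
   vertex 1.5 0.5 4.5
   vertex 1.0 3.0 0.5
  endloop
 endfacet
 facet normal 0.109 0.967 -0.230
  outer loop
   vertex 2.0 4.5 0.5
   vertex 0.5 5.5 4.0
   vertex 6.0 5.0 4.5
  endloop
 endfacet
 facet normal -0.740 0.493 -0.458
  outer loop
   vertex 2.0 4.5 0.5
   vertex 1.0 3.0 0.5
   vertex 0.5 5.5 4.0
  endloop
 endfacet
 facet normal 0.662 -0.441 -0.606
  outer loop
   vertex 2.0 4.5 0.5
   vertex 6.0 5.0 4.5
   vertex 1.0 3.0 0.5
  endloop
 endfacet
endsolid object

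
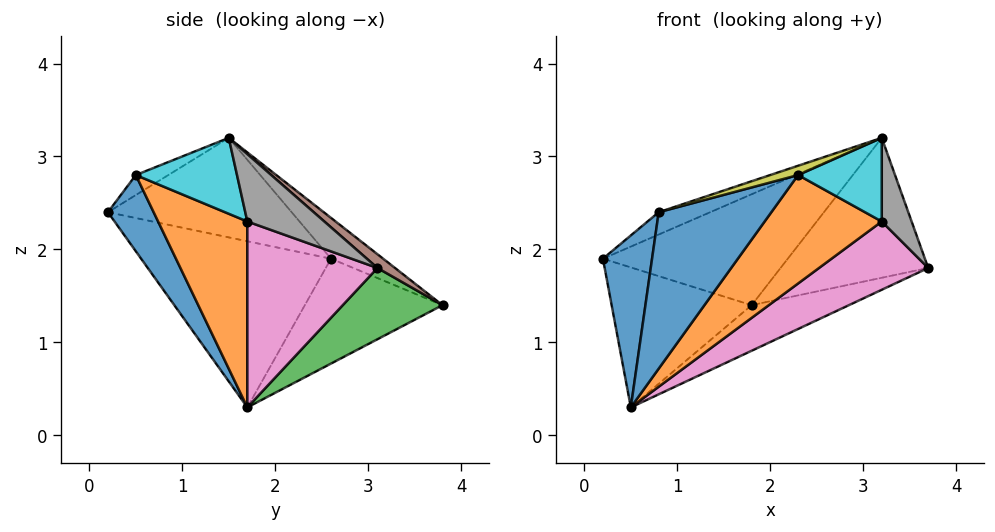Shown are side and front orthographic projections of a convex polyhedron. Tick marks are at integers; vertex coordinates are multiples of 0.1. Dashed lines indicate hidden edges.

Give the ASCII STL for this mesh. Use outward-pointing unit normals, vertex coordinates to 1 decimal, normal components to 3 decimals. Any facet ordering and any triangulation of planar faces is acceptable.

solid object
 facet normal -0.967 -0.250 -0.041
  outer loop
   vertex 0.5 1.7 0.3
   vertex 0.8 0.2 2.4
   vertex 0.2 2.6 1.9
  endloop
 endfacet
 facet normal -0.619 0.629 -0.470
  outer loop
   vertex 1.8 3.8 1.4
   vertex 0.5 1.7 0.3
   vertex 0.2 2.6 1.9
  endloop
 endfacet
 facet normal 0.299 0.291 -0.909
  outer loop
   vertex 1.8 3.8 1.4
   vertex 3.7 3.1 1.8
   vertex 0.5 1.7 0.3
  endloop
 endfacet
 facet normal -0.364 0.102 0.926
  outer loop
   vertex 3.2 1.5 3.2
   vertex 0.2 2.6 1.9
   vertex 0.8 0.2 2.4
  endloop
 endfacet
 facet normal -0.155 0.549 0.822
  outer loop
   vertex 3.2 1.5 3.2
   vertex 1.8 3.8 1.4
   vertex 0.2 2.6 1.9
  endloop
 endfacet
 facet normal 0.076 0.643 0.762
  outer loop
   vertex 3.2 1.5 3.2
   vertex 3.7 3.1 1.8
   vertex 1.8 3.8 1.4
  endloop
 endfacet
 facet normal 0.532 -0.447 -0.719
  outer loop
   vertex 3.2 1.7 2.3
   vertex 0.5 1.7 0.3
   vertex 3.7 3.1 1.8
  endloop
 endfacet
 facet normal 0.929 -0.361 -0.080
  outer loop
   vertex 3.2 1.7 2.3
   vertex 3.7 3.1 1.8
   vertex 3.2 1.5 3.2
  endloop
 endfacet
 facet normal -0.218 -0.187 0.958
  outer loop
   vertex 2.3 0.5 2.8
   vertex 3.2 1.5 3.2
   vertex 0.8 0.2 2.4
  endloop
 endfacet
 facet normal 0.763 -0.631 -0.140
  outer loop
   vertex 2.3 0.5 2.8
   vertex 3.2 1.7 2.3
   vertex 3.2 1.5 3.2
  endloop
 endfacet
 facet normal 0.306 -0.754 -0.582
  outer loop
   vertex 2.3 0.5 2.8
   vertex 0.8 0.2 2.4
   vertex 0.5 1.7 0.3
  endloop
 endfacet
 facet normal 0.469 -0.616 -0.633
  outer loop
   vertex 2.3 0.5 2.8
   vertex 0.5 1.7 0.3
   vertex 3.2 1.7 2.3
  endloop
 endfacet
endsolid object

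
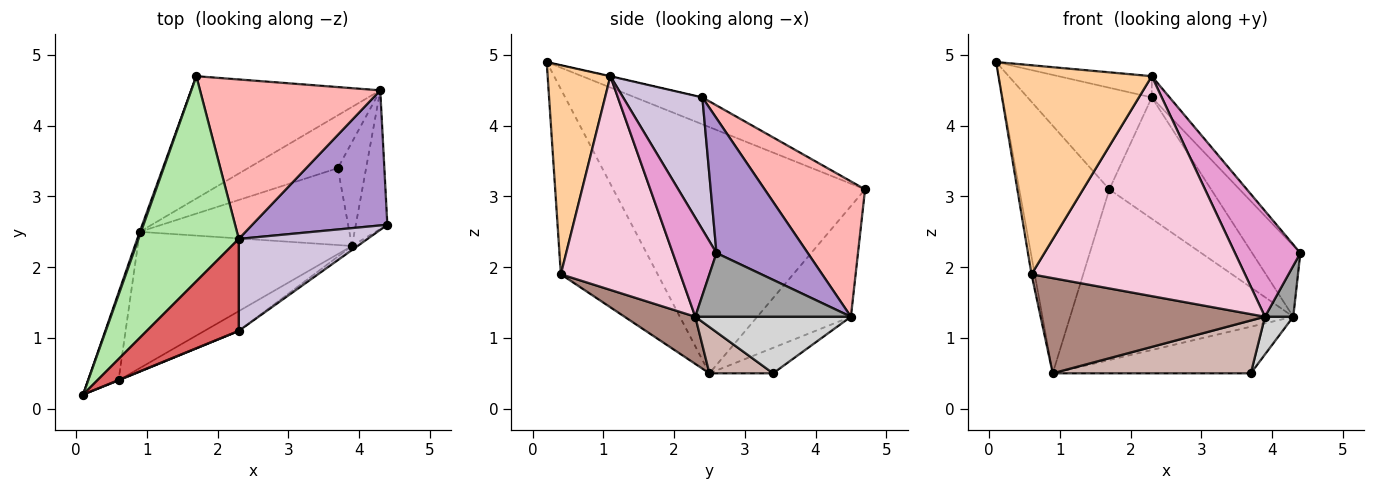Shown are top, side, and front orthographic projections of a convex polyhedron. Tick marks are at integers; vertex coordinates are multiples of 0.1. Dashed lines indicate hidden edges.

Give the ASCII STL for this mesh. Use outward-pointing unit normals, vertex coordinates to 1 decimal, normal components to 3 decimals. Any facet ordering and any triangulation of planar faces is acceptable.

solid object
 facet normal -0.942 0.337 0.005
  outer loop
   vertex 0.9 2.5 0.5
   vertex 0.1 0.2 4.9
   vertex 1.7 4.7 3.1
  endloop
 endfacet
 facet normal -0.323 0.769 -0.552
  outer loop
   vertex 4.3 4.5 1.3
   vertex 0.9 2.5 0.5
   vertex 1.7 4.7 3.1
  endloop
 endfacet
 facet normal -0.986 0.033 -0.162
  outer loop
   vertex 0.6 0.4 1.9
   vertex 0.1 0.2 4.9
   vertex 0.9 2.5 0.5
  endloop
 endfacet
 facet normal 0.379 -0.926 0.001
  outer loop
   vertex 0.6 0.4 1.9
   vertex 2.3 1.1 4.7
   vertex 0.1 0.2 4.9
  endloop
 endfacet
 facet normal -0.208 0.647 -0.734
  outer loop
   vertex 3.7 3.4 0.5
   vertex 0.9 2.5 0.5
   vertex 4.3 4.5 1.3
  endloop
 endfacet
 facet normal -0.234 0.432 0.871
  outer loop
   vertex 2.3 2.4 4.4
   vertex 1.7 4.7 3.1
   vertex 0.1 0.2 4.9
  endloop
 endfacet
 facet normal -0.003 0.225 0.974
  outer loop
   vertex 2.3 2.4 4.4
   vertex 0.1 0.2 4.9
   vertex 2.3 1.1 4.7
  endloop
 endfacet
 facet normal 0.513 0.520 0.683
  outer loop
   vertex 2.3 2.4 4.4
   vertex 4.3 4.5 1.3
   vertex 1.7 4.7 3.1
  endloop
 endfacet
 facet normal 0.662 0.349 0.663
  outer loop
   vertex 2.3 2.4 4.4
   vertex 4.4 2.6 2.2
   vertex 4.3 4.5 1.3
  endloop
 endfacet
 facet normal 0.707 0.159 0.689
  outer loop
   vertex 2.3 2.4 4.4
   vertex 2.3 1.1 4.7
   vertex 4.4 2.6 2.2
  endloop
 endfacet
 facet normal 0.178 -0.563 -0.807
  outer loop
   vertex 3.9 2.3 1.3
   vertex 0.6 0.4 1.9
   vertex 0.9 2.5 0.5
  endloop
 endfacet
 facet normal 0.179 -0.557 -0.811
  outer loop
   vertex 3.9 2.3 1.3
   vertex 0.9 2.5 0.5
   vertex 3.7 3.4 0.5
  endloop
 endfacet
 facet normal 0.556 -0.831 -0.032
  outer loop
   vertex 3.9 2.3 1.3
   vertex 4.4 2.6 2.2
   vertex 2.3 1.1 4.7
  endloop
 endfacet
 facet normal 0.487 -0.870 -0.078
  outer loop
   vertex 3.9 2.3 1.3
   vertex 2.3 1.1 4.7
   vertex 0.6 0.4 1.9
  endloop
 endfacet
 facet normal 0.885 -0.161 -0.438
  outer loop
   vertex 3.9 2.3 1.3
   vertex 4.3 4.5 1.3
   vertex 4.4 2.6 2.2
  endloop
 endfacet
 facet normal 0.883 -0.161 -0.441
  outer loop
   vertex 3.9 2.3 1.3
   vertex 3.7 3.4 0.5
   vertex 4.3 4.5 1.3
  endloop
 endfacet
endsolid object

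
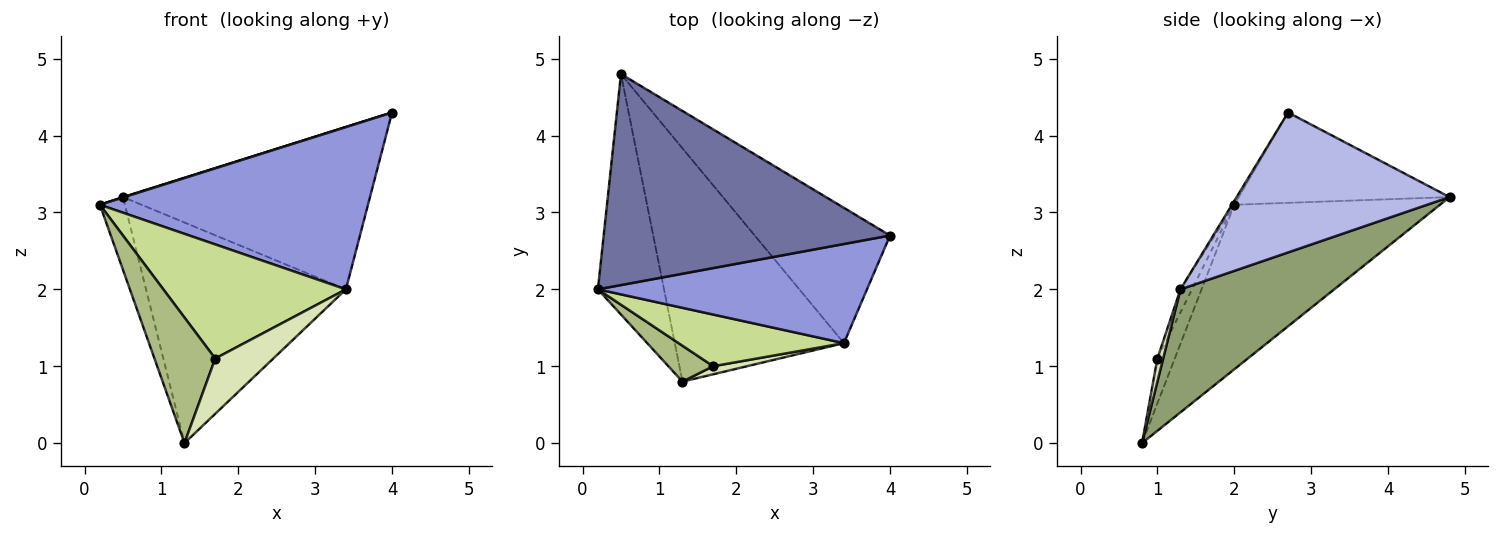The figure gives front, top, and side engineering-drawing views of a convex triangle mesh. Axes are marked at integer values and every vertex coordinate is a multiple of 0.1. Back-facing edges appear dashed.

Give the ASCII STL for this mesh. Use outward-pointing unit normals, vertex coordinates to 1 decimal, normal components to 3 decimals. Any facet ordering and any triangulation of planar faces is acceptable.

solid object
 facet normal -0.301 -0.002 0.954
  outer loop
   vertex 0.5 4.8 3.2
   vertex 0.2 2.0 3.1
   vertex 4.0 2.7 4.3
  endloop
 endfacet
 facet normal -0.922 0.112 -0.371
  outer loop
   vertex 1.3 0.8 0.0
   vertex 0.2 2.0 3.1
   vertex 0.5 4.8 3.2
  endloop
 endfacet
 facet normal -0.007 -0.853 0.521
  outer loop
   vertex 3.4 1.3 2.0
   vertex 4.0 2.7 4.3
   vertex 0.2 2.0 3.1
  endloop
 endfacet
 facet normal 0.552 0.640 -0.534
  outer loop
   vertex 3.4 1.3 2.0
   vertex 0.5 4.8 3.2
   vertex 4.0 2.7 4.3
  endloop
 endfacet
 facet normal 0.467 0.607 -0.642
  outer loop
   vertex 3.4 1.3 2.0
   vertex 1.3 0.8 0.0
   vertex 0.5 4.8 3.2
  endloop
 endfacet
 facet normal -0.265 -0.927 0.265
  outer loop
   vertex 1.7 1.0 1.1
   vertex 0.2 2.0 3.1
   vertex 1.3 0.8 0.0
  endloop
 endfacet
 facet normal -0.057 -0.910 0.412
  outer loop
   vertex 1.7 1.0 1.1
   vertex 3.4 1.3 2.0
   vertex 0.2 2.0 3.1
  endloop
 endfacet
 facet normal 0.098 -0.985 0.143
  outer loop
   vertex 1.7 1.0 1.1
   vertex 1.3 0.8 0.0
   vertex 3.4 1.3 2.0
  endloop
 endfacet
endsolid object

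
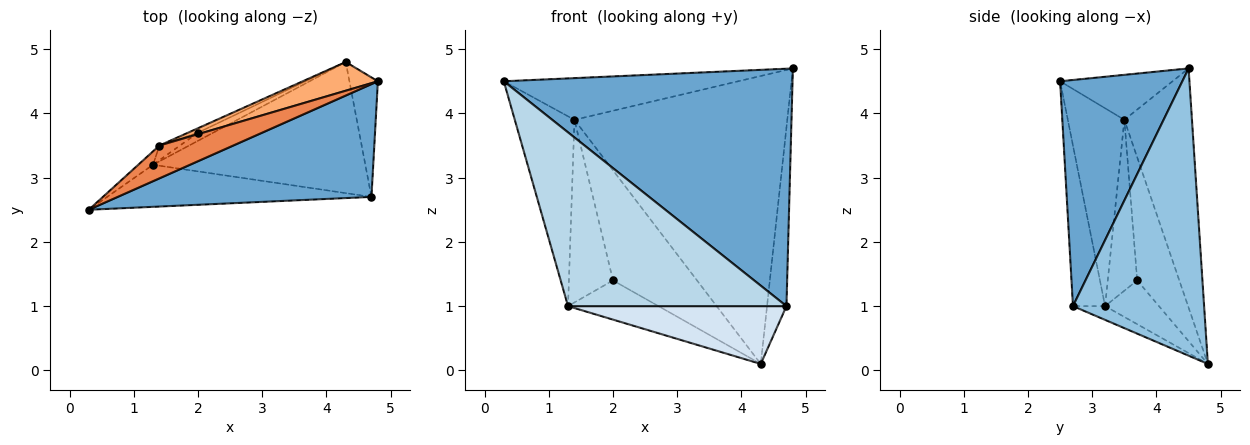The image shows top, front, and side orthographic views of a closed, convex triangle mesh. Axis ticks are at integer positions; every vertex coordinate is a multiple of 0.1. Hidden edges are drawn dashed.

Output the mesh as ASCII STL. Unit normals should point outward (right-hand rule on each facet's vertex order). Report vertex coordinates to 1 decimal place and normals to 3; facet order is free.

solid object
 facet normal 0.357 -0.844 0.401
  outer loop
   vertex 4.7 2.7 1.0
   vertex 4.8 4.5 4.7
   vertex 0.3 2.5 4.5
  endloop
 endfacet
 facet normal 0.985 0.146 -0.098
  outer loop
   vertex 4.7 2.7 1.0
   vertex 4.3 4.8 0.1
   vertex 4.8 4.5 4.7
  endloop
 endfacet
 facet normal -0.141 -0.962 -0.233
  outer loop
   vertex 1.3 3.2 1.0
   vertex 4.7 2.7 1.0
   vertex 0.3 2.5 4.5
  endloop
 endfacet
 facet normal -0.059 -0.403 -0.913
  outer loop
   vertex 1.3 3.2 1.0
   vertex 4.3 4.8 0.1
   vertex 4.7 2.7 1.0
  endloop
 endfacet
 facet normal -0.352 0.735 0.579
  outer loop
   vertex 1.4 3.5 3.9
   vertex 0.3 2.5 4.5
   vertex 4.8 4.5 4.7
  endloop
 endfacet
 facet normal -0.301 0.949 0.095
  outer loop
   vertex 1.4 3.5 3.9
   vertex 4.8 4.5 4.7
   vertex 4.3 4.8 0.1
  endloop
 endfacet
 facet normal -0.687 0.725 -0.051
  outer loop
   vertex 1.4 3.5 3.9
   vertex 1.3 3.2 1.0
   vertex 0.3 2.5 4.5
  endloop
 endfacet
 facet normal -0.504 0.846 -0.176
  outer loop
   vertex 2.0 3.7 1.4
   vertex 4.3 4.8 0.1
   vertex 1.3 3.2 1.0
  endloop
 endfacet
 facet normal -0.448 0.893 -0.036
  outer loop
   vertex 2.0 3.7 1.4
   vertex 1.4 3.5 3.9
   vertex 4.3 4.8 0.1
  endloop
 endfacet
 facet normal -0.554 0.830 -0.067
  outer loop
   vertex 2.0 3.7 1.4
   vertex 1.3 3.2 1.0
   vertex 1.4 3.5 3.9
  endloop
 endfacet
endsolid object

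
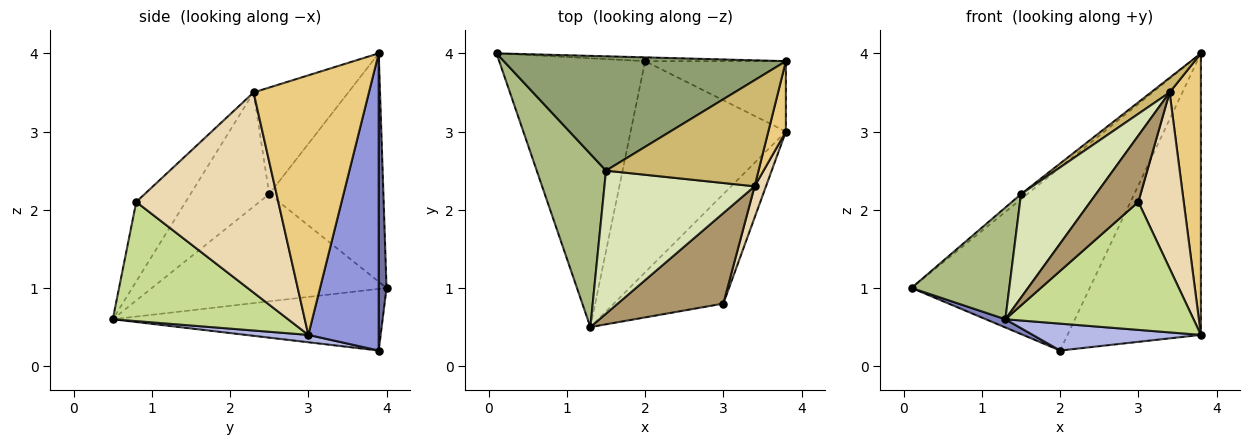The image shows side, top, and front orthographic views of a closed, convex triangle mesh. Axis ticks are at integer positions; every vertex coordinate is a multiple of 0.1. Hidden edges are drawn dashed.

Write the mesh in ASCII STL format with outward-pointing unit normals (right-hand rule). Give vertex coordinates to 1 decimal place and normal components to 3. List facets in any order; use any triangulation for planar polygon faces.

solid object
 facet normal 0.044 0.999 -0.021
  outer loop
   vertex 2.0 3.9 0.2
   vertex 0.1 4.0 1.0
   vertex 3.8 3.9 4.0
  endloop
 endfacet
 facet normal -0.389 -0.028 -0.921
  outer loop
   vertex 2.0 3.9 0.2
   vertex 1.3 0.5 0.6
   vertex 0.1 4.0 1.0
  endloop
 endfacet
 facet normal 0.456 0.864 -0.216
  outer loop
   vertex 3.8 3.0 0.4
   vertex 2.0 3.9 0.2
   vertex 3.8 3.9 4.0
  endloop
 endfacet
 facet normal 0.047 -0.126 -0.991
  outer loop
   vertex 3.8 3.0 0.4
   vertex 1.3 0.5 0.6
   vertex 2.0 3.9 0.2
  endloop
 endfacet
 facet normal -0.629 0.034 0.777
  outer loop
   vertex 1.5 2.5 2.2
   vertex 3.8 3.9 4.0
   vertex 0.1 4.0 1.0
  endloop
 endfacet
 facet normal -0.793 -0.330 0.512
  outer loop
   vertex 1.5 2.5 2.2
   vertex 0.1 4.0 1.0
   vertex 1.3 0.5 0.6
  endloop
 endfacet
 facet normal 0.578 -0.620 -0.531
  outer loop
   vertex 3.0 0.8 2.1
   vertex 1.3 0.5 0.6
   vertex 3.8 3.0 0.4
  endloop
 endfacet
 facet normal -0.524 -0.499 0.690
  outer loop
   vertex 3.4 2.3 3.5
   vertex 1.5 2.5 2.2
   vertex 1.3 0.5 0.6
  endloop
 endfacet
 facet normal -0.519 -0.505 0.689
  outer loop
   vertex 3.4 2.3 3.5
   vertex 1.3 0.5 0.6
   vertex 3.0 0.8 2.1
  endloop
 endfacet
 facet normal -0.569 -0.112 0.815
  outer loop
   vertex 3.4 2.3 3.5
   vertex 3.8 3.9 4.0
   vertex 1.5 2.5 2.2
  endloop
 endfacet
 facet normal 0.963 -0.261 0.065
  outer loop
   vertex 3.4 2.3 3.5
   vertex 3.8 3.0 0.4
   vertex 3.8 3.9 4.0
  endloop
 endfacet
 facet normal 0.951 -0.304 0.054
  outer loop
   vertex 3.4 2.3 3.5
   vertex 3.0 0.8 2.1
   vertex 3.8 3.0 0.4
  endloop
 endfacet
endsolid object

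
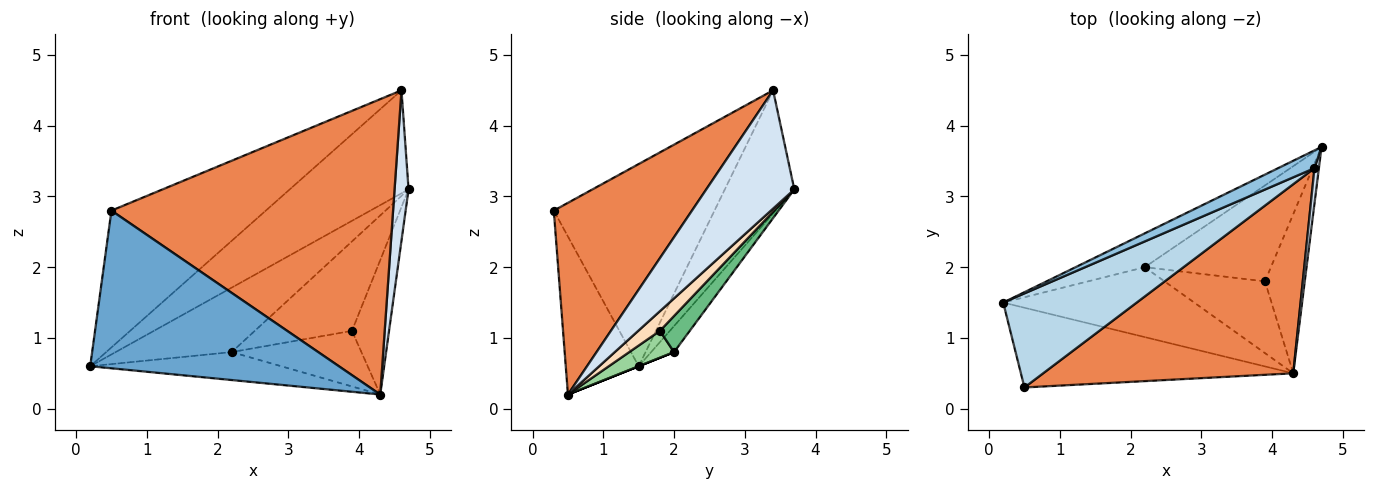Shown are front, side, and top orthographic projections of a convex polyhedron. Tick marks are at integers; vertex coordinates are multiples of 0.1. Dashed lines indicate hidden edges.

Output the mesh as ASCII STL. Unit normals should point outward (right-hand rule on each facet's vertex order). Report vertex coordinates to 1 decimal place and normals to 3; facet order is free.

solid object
 facet normal -0.253 -0.863 -0.436
  outer loop
   vertex 0.5 0.3 2.8
   vertex 0.2 1.5 0.6
   vertex 4.3 0.5 0.2
  endloop
 endfacet
 facet normal -0.499 0.854 0.147
  outer loop
   vertex 4.6 3.4 4.5
   vertex 4.7 3.7 3.1
   vertex 0.2 1.5 0.6
  endloop
 endfacet
 facet normal -0.651 0.625 0.430
  outer loop
   vertex 4.6 3.4 4.5
   vertex 0.2 1.5 0.6
   vertex 0.5 0.3 2.8
  endloop
 endfacet
 facet normal 0.987 -0.157 0.037
  outer loop
   vertex 4.6 3.4 4.5
   vertex 4.3 0.5 0.2
   vertex 4.7 3.7 3.1
  endloop
 endfacet
 facet normal 0.382 -0.778 0.498
  outer loop
   vertex 4.6 3.4 4.5
   vertex 0.5 0.3 2.8
   vertex 4.3 0.5 0.2
  endloop
 endfacet
 facet normal -0.172 0.872 -0.457
  outer loop
   vertex 2.2 2.0 0.8
   vertex 0.2 1.5 0.6
   vertex 4.7 3.7 3.1
  endloop
 endfacet
 facet normal 0.000 0.371 -0.928
  outer loop
   vertex 2.2 2.0 0.8
   vertex 4.3 0.5 0.2
   vertex 0.2 1.5 0.6
  endloop
 endfacet
 facet normal 0.353 0.604 -0.715
  outer loop
   vertex 3.9 1.8 1.1
   vertex 4.7 3.7 3.1
   vertex 4.3 0.5 0.2
  endloop
 endfacet
 facet normal 0.205 0.667 -0.716
  outer loop
   vertex 3.9 1.8 1.1
   vertex 2.2 2.0 0.8
   vertex 4.7 3.7 3.1
  endloop
 endfacet
 facet normal 0.207 0.599 -0.773
  outer loop
   vertex 3.9 1.8 1.1
   vertex 4.3 0.5 0.2
   vertex 2.2 2.0 0.8
  endloop
 endfacet
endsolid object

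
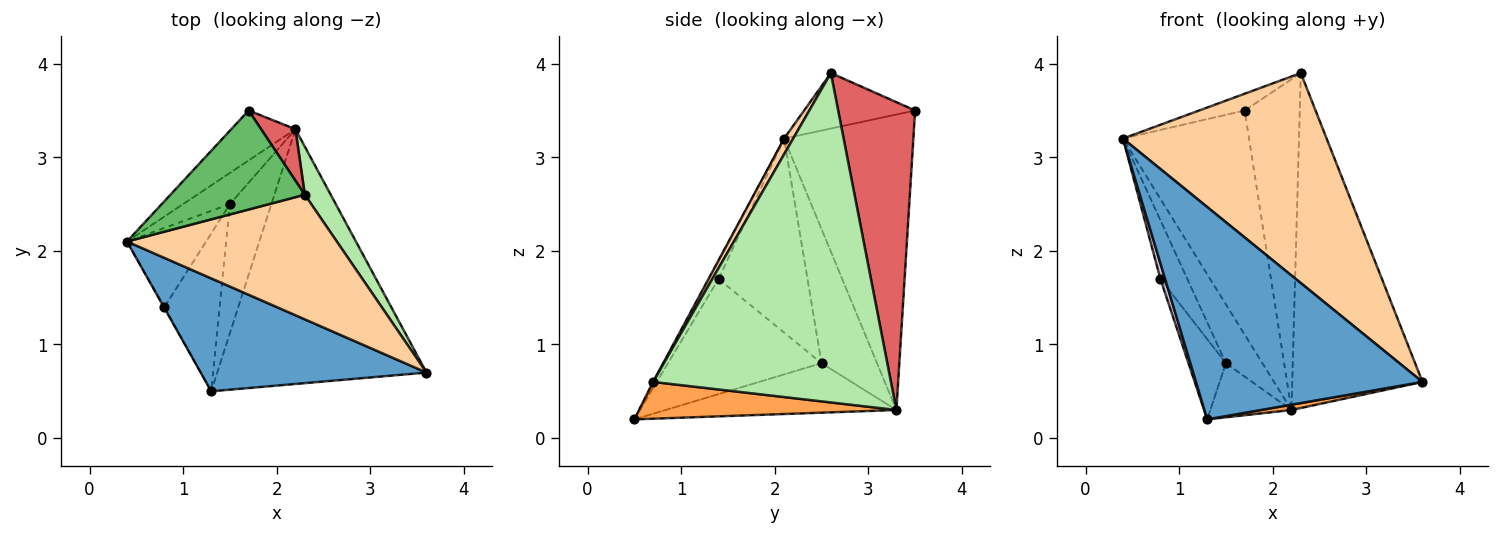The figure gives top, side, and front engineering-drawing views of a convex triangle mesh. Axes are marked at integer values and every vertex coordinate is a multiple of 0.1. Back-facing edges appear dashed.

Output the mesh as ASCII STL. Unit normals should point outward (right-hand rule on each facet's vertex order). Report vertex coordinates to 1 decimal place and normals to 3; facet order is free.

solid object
 facet normal -0.005 -0.883 0.469
  outer loop
   vertex 1.3 0.5 0.2
   vertex 3.6 0.7 0.6
   vertex 0.4 2.1 3.2
  endloop
 endfacet
 facet normal -0.707 0.690 -0.154
  outer loop
   vertex 2.2 3.3 0.3
   vertex 0.4 2.1 3.2
   vertex 1.7 3.5 3.5
  endloop
 endfacet
 facet normal 0.173 -0.020 -0.985
  outer loop
   vertex 2.2 3.3 0.3
   vertex 3.6 0.7 0.6
   vertex 1.3 0.5 0.2
  endloop
 endfacet
 facet normal 0.038 -0.859 0.510
  outer loop
   vertex 2.3 2.6 3.9
   vertex 0.4 2.1 3.2
   vertex 3.6 0.7 0.6
  endloop
 endfacet
 facet normal -0.377 0.154 0.913
  outer loop
   vertex 2.3 2.6 3.9
   vertex 1.7 3.5 3.5
   vertex 0.4 2.1 3.2
  endloop
 endfacet
 facet normal 0.875 0.479 0.069
  outer loop
   vertex 2.3 2.6 3.9
   vertex 3.6 0.7 0.6
   vertex 2.2 3.3 0.3
  endloop
 endfacet
 facet normal 0.810 0.580 0.090
  outer loop
   vertex 2.3 2.6 3.9
   vertex 2.2 3.3 0.3
   vertex 1.7 3.5 3.5
  endloop
 endfacet
 facet normal -0.802 0.527 -0.280
  outer loop
   vertex 1.5 2.5 0.8
   vertex 0.4 2.1 3.2
   vertex 2.2 3.3 0.3
  endloop
 endfacet
 facet normal -0.740 0.260 -0.620
  outer loop
   vertex 1.5 2.5 0.8
   vertex 2.2 3.3 0.3
   vertex 1.3 0.5 0.2
  endloop
 endfacet
 facet normal -0.894 -0.447 -0.030
  outer loop
   vertex 0.8 1.4 1.7
   vertex 1.3 0.5 0.2
   vertex 0.4 2.1 3.2
  endloop
 endfacet
 facet normal -0.892 0.270 -0.364
  outer loop
   vertex 0.8 1.4 1.7
   vertex 0.4 2.1 3.2
   vertex 1.5 2.5 0.8
  endloop
 endfacet
 facet normal -0.881 0.215 -0.422
  outer loop
   vertex 0.8 1.4 1.7
   vertex 1.5 2.5 0.8
   vertex 1.3 0.5 0.2
  endloop
 endfacet
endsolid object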